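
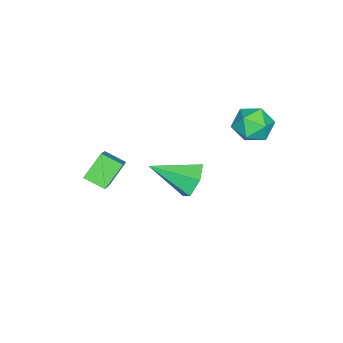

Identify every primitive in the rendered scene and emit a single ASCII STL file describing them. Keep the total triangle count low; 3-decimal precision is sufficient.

solid 
facet normal -0.179 0.777 0.604
outer loop
vertex -2.131 2.429 2.645
vertex -2.011 1.831 3.449
vertex -1.217 2.318 3.058
endloop
endfacet
facet normal 0.124 0.992 -0.007
outer loop
vertex -2.131 2.429 2.645
vertex -1.217 2.318 3.058
vertex -1.319 2.324 2.054
endloop
endfacet
facet normal -0.295 0.785 -0.545
outer loop
vertex -2.131 2.429 2.645
vertex -1.319 2.324 2.054
vertex -2.176 1.842 1.824
endloop
endfacet
facet normal -0.856 0.441 -0.268
outer loop
vertex -2.131 2.429 2.645
vertex -2.176 1.842 1.824
vertex -2.603 1.538 2.687
endloop
endfacet
facet normal -0.784 0.436 0.441
outer loop
vertex -2.131 2.429 2.645
vertex -2.603 1.538 2.687
vertex -2.011 1.831 3.449
endloop
endfacet
facet normal 0.750 0.657 -0.072
outer loop
vertex -1.319 2.324 2.054
vertex -1.217 2.318 3.058
vertex -0.697 1.662 2.493
endloop
endfacet
facet normal 0.261 0.309 0.915
outer loop
vertex -1.217 2.318 3.058
vertex -2.011 1.831 3.449
vertex -1.124 1.358 3.356
endloop
endfacet
facet normal -0.719 -0.243 0.652
outer loop
vertex -2.011 1.831 3.449
vertex -2.603 1.538 2.687
vertex -1.981 0.876 3.126
endloop
endfacet
facet normal -0.836 -0.235 -0.496
outer loop
vertex -2.603 1.538 2.687
vertex -2.176 1.842 1.824
vertex -2.083 0.882 2.122
endloop
endfacet
facet normal 0.073 0.322 -0.944
outer loop
vertex -2.176 1.842 1.824
vertex -1.319 2.324 2.054
vertex -1.289 1.369 1.731
endloop
endfacet
facet normal 0.856 -0.441 0.268
outer loop
vertex -1.169 0.771 2.535
vertex -0.697 1.662 2.493
vertex -1.124 1.358 3.356
endloop
endfacet
facet normal 0.295 -0.785 0.545
outer loop
vertex -1.169 0.771 2.535
vertex -1.124 1.358 3.356
vertex -1.981 0.876 3.126
endloop
endfacet
facet normal -0.124 -0.992 0.007
outer loop
vertex -1.169 0.771 2.535
vertex -1.981 0.876 3.126
vertex -2.083 0.882 2.122
endloop
endfacet
facet normal 0.179 -0.777 -0.604
outer loop
vertex -1.169 0.771 2.535
vertex -2.083 0.882 2.122
vertex -1.289 1.369 1.731
endloop
endfacet
facet normal 0.784 -0.436 -0.441
outer loop
vertex -1.169 0.771 2.535
vertex -1.289 1.369 1.731
vertex -0.697 1.662 2.493
endloop
endfacet
facet normal 0.836 0.235 0.496
outer loop
vertex -1.124 1.358 3.356
vertex -0.697 1.662 2.493
vertex -1.217 2.318 3.058
endloop
endfacet
facet normal -0.073 -0.322 0.944
outer loop
vertex -1.981 0.876 3.126
vertex -1.124 1.358 3.356
vertex -2.011 1.831 3.449
endloop
endfacet
facet normal -0.750 -0.657 0.072
outer loop
vertex -2.083 0.882 2.122
vertex -1.981 0.876 3.126
vertex -2.603 1.538 2.687
endloop
endfacet
facet normal -0.261 -0.309 -0.915
outer loop
vertex -1.289 1.369 1.731
vertex -2.083 0.882 2.122
vertex -2.176 1.842 1.824
endloop
endfacet
facet normal 0.719 0.243 -0.652
outer loop
vertex -0.697 1.662 2.493
vertex -1.289 1.369 1.731
vertex -1.319 2.324 2.054
endloop
endfacet
facet normal -0.687 0.268 0.676
outer loop
vertex 2.043 -3.832 1.749
vertex 2.031 -2.832 1.34
vertex 0.546 -4.383 0.446
endloop
endfacet
facet normal 0.010 -0.925 0.379
outer loop
vertex 1.529 -4.768 -0.52
vertex 2.043 -3.832 1.749
vertex 0.546 -4.383 0.446
endloop
endfacet
facet normal -0.687 0.269 0.675
outer loop
vertex 0.546 -4.383 0.446
vertex 2.031 -2.832 1.34
vertex 0.535 -3.384 0.036
endloop
endfacet
facet normal -0.727 -0.268 -0.633
outer loop
vertex 0.535 -3.384 0.036
vertex 1.529 -4.768 -0.52
vertex 0.546 -4.383 0.446
endloop
endfacet
facet normal 0.727 0.268 0.633
outer loop
vertex 2.043 -3.832 1.749
vertex 3.014 -3.217 0.374
vertex 2.031 -2.832 1.34
endloop
endfacet
facet normal 0.011 -0.925 0.379
outer loop
vertex 3.025 -4.216 0.784
vertex 2.043 -3.832 1.749
vertex 1.529 -4.768 -0.52
endloop
endfacet
facet normal 0.727 0.268 0.633
outer loop
vertex 3.025 -4.216 0.784
vertex 3.014 -3.217 0.374
vertex 2.043 -3.832 1.749
endloop
endfacet
facet normal -0.011 0.925 -0.379
outer loop
vertex 2.031 -2.832 1.34
vertex 3.014 -3.217 0.374
vertex 0.535 -3.384 0.036
endloop
endfacet
facet normal -0.727 -0.268 -0.633
outer loop
vertex 1.517 -3.768 -0.929
vertex 1.529 -4.768 -0.52
vertex 0.535 -3.384 0.036
endloop
endfacet
facet normal -0.011 0.925 -0.379
outer loop
vertex 0.535 -3.384 0.036
vertex 3.014 -3.217 0.374
vertex 1.517 -3.768 -0.929
endloop
endfacet
facet normal 0.687 -0.268 -0.675
outer loop
vertex 1.517 -3.768 -0.929
vertex 3.025 -4.216 0.784
vertex 1.529 -4.768 -0.52
endloop
endfacet
facet normal 0.687 -0.269 -0.675
outer loop
vertex 3.014 -3.217 0.374
vertex 3.025 -4.216 0.784
vertex 1.517 -3.768 -0.929
endloop
endfacet
facet normal -0.321 0.839 -0.439
outer loop
vertex -1.024 -1.352 -2.994
vertex -1.46 -1.066 -2.129
vertex -0.504 -0.803 -2.325
endloop
endfacet
facet normal 0.857 -0.325 -0.399
outer loop
vertex -1.024 -1.352 -2.994
vertex -0.504 -0.803 -2.325
vertex -0.76 -2.894 -1.171
endloop
endfacet
facet normal -0.321 0.839 -0.440
outer loop
vertex -0.504 -0.803 -2.325
vertex -1.46 -1.066 -2.129
vertex -0.94 -0.516 -1.46
endloop
endfacet
facet normal 0.902 0.119 0.415
outer loop
vertex -0.504 -0.803 -2.325
vertex -0.94 -0.516 -1.46
vertex -0.76 -2.894 -1.171
endloop
endfacet
facet normal -0.321 0.839 -0.440
outer loop
vertex -0.94 -0.516 -1.46
vertex -1.46 -1.066 -2.129
vertex -1.895 -0.779 -1.265
endloop
endfacet
facet normal 0.164 0.131 0.978
outer loop
vertex -0.94 -0.516 -1.46
vertex -1.895 -0.779 -1.265
vertex -0.76 -2.894 -1.171
endloop
endfacet
facet normal -0.321 0.839 -0.440
outer loop
vertex -1.895 -0.779 -1.265
vertex -1.46 -1.066 -2.129
vertex -2.415 -1.329 -1.934
endloop
endfacet
facet normal -0.618 -0.299 0.727
outer loop
vertex -1.895 -0.779 -1.265
vertex -2.415 -1.329 -1.934
vertex -0.76 -2.894 -1.171
endloop
endfacet
facet normal -0.321 0.839 -0.439
outer loop
vertex -2.415 -1.329 -1.934
vertex -1.46 -1.066 -2.129
vertex -1.979 -1.615 -2.799
endloop
endfacet
facet normal -0.663 -0.744 -0.088
outer loop
vertex -2.415 -1.329 -1.934
vertex -1.979 -1.615 -2.799
vertex -0.76 -2.894 -1.171
endloop
endfacet
facet normal -0.321 0.839 -0.439
outer loop
vertex -1.979 -1.615 -2.799
vertex -1.46 -1.066 -2.129
vertex -1.024 -1.352 -2.994
endloop
endfacet
facet normal 0.075 -0.756 -0.650
outer loop
vertex -1.979 -1.615 -2.799
vertex -1.024 -1.352 -2.994
vertex -0.76 -2.894 -1.171
endloop
endfacet

endsolid


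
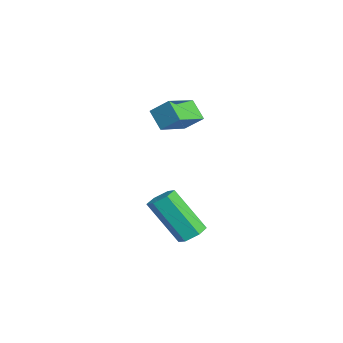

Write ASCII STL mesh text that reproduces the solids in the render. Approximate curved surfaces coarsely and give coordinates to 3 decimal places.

solid 
facet normal 0.329 0.487 -0.809
outer loop
vertex -0.056 -1.276 -3.764
vertex -0.56 -1.399 -4.043
vertex -0.513 -0.904 -3.726
endloop
endfacet
facet normal 0.541 0.605 0.584
outer loop
vertex -0.056 -1.276 -3.764
vertex -0.513 -0.904 -3.726
vertex -0.735 -2.277 -2.097
endloop
endfacet
facet normal 0.540 0.606 0.584
outer loop
vertex -0.735 -2.277 -2.097
vertex -0.513 -0.904 -3.726
vertex -1.192 -1.906 -2.059
endloop
endfacet
facet normal -0.329 -0.488 0.809
outer loop
vertex -0.735 -2.277 -2.097
vertex -1.192 -1.906 -2.059
vertex -1.24 -2.401 -2.377
endloop
endfacet
facet normal 0.331 0.487 -0.809
outer loop
vertex -0.513 -0.904 -3.726
vertex -0.56 -1.399 -4.043
vertex -1.017 -1.027 -4.006
endloop
endfacet
facet normal -0.400 0.848 0.347
outer loop
vertex -0.513 -0.904 -3.726
vertex -1.017 -1.027 -4.006
vertex -1.192 -1.906 -2.059
endloop
endfacet
facet normal -0.400 0.848 0.347
outer loop
vertex -1.192 -1.906 -2.059
vertex -1.017 -1.027 -4.006
vertex -1.696 -2.029 -2.339
endloop
endfacet
facet normal -0.330 -0.487 0.808
outer loop
vertex -1.192 -1.906 -2.059
vertex -1.696 -2.029 -2.339
vertex -1.24 -2.401 -2.377
endloop
endfacet
facet normal 0.330 0.486 -0.810
outer loop
vertex -1.017 -1.027 -4.006
vertex -0.56 -1.399 -4.043
vertex -1.065 -1.523 -4.323
endloop
endfacet
facet normal -0.941 0.243 -0.237
outer loop
vertex -1.017 -1.027 -4.006
vertex -1.065 -1.523 -4.323
vertex -1.696 -2.029 -2.339
endloop
endfacet
facet normal -0.941 0.243 -0.237
outer loop
vertex -1.696 -2.029 -2.339
vertex -1.065 -1.523 -4.323
vertex -1.744 -2.524 -2.656
endloop
endfacet
facet normal -0.329 -0.486 0.809
outer loop
vertex -1.696 -2.029 -2.339
vertex -1.744 -2.524 -2.656
vertex -1.24 -2.401 -2.377
endloop
endfacet
facet normal 0.329 0.488 -0.809
outer loop
vertex -1.065 -1.523 -4.323
vertex -0.56 -1.399 -4.043
vertex -0.608 -1.894 -4.361
endloop
endfacet
facet normal -0.540 -0.606 -0.584
outer loop
vertex -1.065 -1.523 -4.323
vertex -0.608 -1.894 -4.361
vertex -1.744 -2.524 -2.656
endloop
endfacet
facet normal -0.541 -0.605 -0.584
outer loop
vertex -1.744 -2.524 -2.656
vertex -0.608 -1.894 -4.361
vertex -1.287 -2.896 -2.694
endloop
endfacet
facet normal -0.329 -0.487 0.809
outer loop
vertex -1.744 -2.524 -2.656
vertex -1.287 -2.896 -2.694
vertex -1.24 -2.401 -2.377
endloop
endfacet
facet normal 0.330 0.487 -0.808
outer loop
vertex -0.608 -1.894 -4.361
vertex -0.56 -1.399 -4.043
vertex -0.104 -1.771 -4.081
endloop
endfacet
facet normal 0.400 -0.848 -0.347
outer loop
vertex -0.608 -1.894 -4.361
vertex -0.104 -1.771 -4.081
vertex -1.287 -2.896 -2.694
endloop
endfacet
facet normal 0.400 -0.848 -0.347
outer loop
vertex -1.287 -2.896 -2.694
vertex -0.104 -1.771 -4.081
vertex -0.783 -2.773 -2.414
endloop
endfacet
facet normal -0.331 -0.487 0.809
outer loop
vertex -1.287 -2.896 -2.694
vertex -0.783 -2.773 -2.414
vertex -1.24 -2.401 -2.377
endloop
endfacet
facet normal 0.329 0.486 -0.809
outer loop
vertex -0.104 -1.771 -4.081
vertex -0.56 -1.399 -4.043
vertex -0.056 -1.276 -3.764
endloop
endfacet
facet normal 0.941 -0.243 0.237
outer loop
vertex -0.104 -1.771 -4.081
vertex -0.056 -1.276 -3.764
vertex -0.783 -2.773 -2.414
endloop
endfacet
facet normal 0.941 -0.243 0.237
outer loop
vertex -0.783 -2.773 -2.414
vertex -0.056 -1.276 -3.764
vertex -0.735 -2.277 -2.097
endloop
endfacet
facet normal -0.330 -0.486 0.810
outer loop
vertex -0.783 -2.773 -2.414
vertex -0.735 -2.277 -2.097
vertex -1.24 -2.401 -2.377
endloop
endfacet
facet normal -0.430 -0.635 -0.642
outer loop
vertex -3.288 -2.335 0.995
vertex -4.225 -1.231 0.531
vertex -2.648 -2.078 0.313
endloop
endfacet
facet normal 0.616 -0.726 0.305
outer loop
vertex -2.235 -1.469 0.929
vertex -3.288 -2.335 0.995
vertex -2.648 -2.078 0.313
endloop
endfacet
facet normal -0.430 -0.635 -0.642
outer loop
vertex -2.648 -2.078 0.313
vertex -4.225 -1.231 0.531
vertex -3.584 -0.975 -0.151
endloop
endfacet
facet normal 0.660 0.264 -0.703
outer loop
vertex -3.584 -0.975 -0.151
vertex -2.235 -1.469 0.929
vertex -2.648 -2.078 0.313
endloop
endfacet
facet normal -0.660 -0.264 0.704
outer loop
vertex -3.288 -2.335 0.995
vertex -3.812 -0.622 1.147
vertex -4.225 -1.231 0.531
endloop
endfacet
facet normal 0.616 -0.726 0.307
outer loop
vertex -2.876 -1.725 1.611
vertex -3.288 -2.335 0.995
vertex -2.235 -1.469 0.929
endloop
endfacet
facet normal -0.660 -0.264 0.703
outer loop
vertex -2.876 -1.725 1.611
vertex -3.812 -0.622 1.147
vertex -3.288 -2.335 0.995
endloop
endfacet
facet normal -0.615 0.727 -0.306
outer loop
vertex -4.225 -1.231 0.531
vertex -3.812 -0.622 1.147
vertex -3.584 -0.975 -0.151
endloop
endfacet
facet normal 0.660 0.264 -0.703
outer loop
vertex -3.172 -0.365 0.465
vertex -2.235 -1.469 0.929
vertex -3.584 -0.975 -0.151
endloop
endfacet
facet normal -0.617 0.725 -0.306
outer loop
vertex -3.584 -0.975 -0.151
vertex -3.812 -0.622 1.147
vertex -3.172 -0.365 0.465
endloop
endfacet
facet normal 0.430 0.635 0.642
outer loop
vertex -3.172 -0.365 0.465
vertex -2.876 -1.725 1.611
vertex -2.235 -1.469 0.929
endloop
endfacet
facet normal 0.430 0.635 0.642
outer loop
vertex -3.812 -0.622 1.147
vertex -2.876 -1.725 1.611
vertex -3.172 -0.365 0.465
endloop
endfacet

endsolid


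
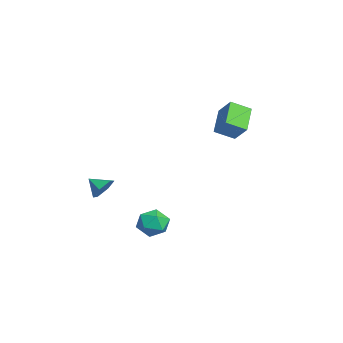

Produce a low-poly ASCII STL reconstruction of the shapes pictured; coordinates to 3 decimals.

solid 
facet normal 0.137 0.557 0.819
outer loop
vertex 2.868 -0.316 -1.444
vertex 2.424 -0.901 -0.972
vertex 3.288 -0.979 -1.063
endloop
endfacet
facet normal 0.679 0.638 0.362
outer loop
vertex 2.868 -0.316 -1.444
vertex 3.288 -0.979 -1.063
vertex 3.497 -0.74 -1.876
endloop
endfacet
facet normal 0.413 0.874 -0.257
outer loop
vertex 2.868 -0.316 -1.444
vertex 3.497 -0.74 -1.876
vertex 2.762 -0.514 -2.288
endloop
endfacet
facet normal -0.294 0.938 -0.183
outer loop
vertex 2.868 -0.316 -1.444
vertex 2.762 -0.514 -2.288
vertex 2.098 -0.613 -1.73
endloop
endfacet
facet normal -0.465 0.742 0.482
outer loop
vertex 2.868 -0.316 -1.444
vertex 2.098 -0.613 -1.73
vertex 2.424 -0.901 -0.972
endloop
endfacet
facet normal 0.969 -0.003 0.248
outer loop
vertex 3.497 -0.74 -1.876
vertex 3.288 -0.979 -1.063
vertex 3.442 -1.587 -1.67
endloop
endfacet
facet normal 0.092 -0.135 0.987
outer loop
vertex 3.288 -0.979 -1.063
vertex 2.424 -0.901 -0.972
vertex 2.778 -1.686 -1.112
endloop
endfacet
facet normal -0.882 0.165 0.442
outer loop
vertex 2.424 -0.901 -0.972
vertex 2.098 -0.613 -1.73
vertex 2.043 -1.46 -1.524
endloop
endfacet
facet normal -0.605 0.480 -0.635
outer loop
vertex 2.098 -0.613 -1.73
vertex 2.762 -0.514 -2.288
vertex 2.252 -1.221 -2.337
endloop
endfacet
facet normal 0.538 0.377 -0.754
outer loop
vertex 2.762 -0.514 -2.288
vertex 3.497 -0.74 -1.876
vertex 3.116 -1.299 -2.428
endloop
endfacet
facet normal 0.294 -0.938 0.183
outer loop
vertex 2.672 -1.884 -1.956
vertex 3.442 -1.587 -1.67
vertex 2.778 -1.686 -1.112
endloop
endfacet
facet normal -0.413 -0.874 0.257
outer loop
vertex 2.672 -1.884 -1.956
vertex 2.778 -1.686 -1.112
vertex 2.043 -1.46 -1.524
endloop
endfacet
facet normal -0.679 -0.638 -0.362
outer loop
vertex 2.672 -1.884 -1.956
vertex 2.043 -1.46 -1.524
vertex 2.252 -1.221 -2.337
endloop
endfacet
facet normal -0.137 -0.557 -0.819
outer loop
vertex 2.672 -1.884 -1.956
vertex 2.252 -1.221 -2.337
vertex 3.116 -1.299 -2.428
endloop
endfacet
facet normal 0.465 -0.742 -0.482
outer loop
vertex 2.672 -1.884 -1.956
vertex 3.116 -1.299 -2.428
vertex 3.442 -1.587 -1.67
endloop
endfacet
facet normal 0.605 -0.480 0.635
outer loop
vertex 2.778 -1.686 -1.112
vertex 3.442 -1.587 -1.67
vertex 3.288 -0.979 -1.063
endloop
endfacet
facet normal -0.538 -0.377 0.754
outer loop
vertex 2.043 -1.46 -1.524
vertex 2.778 -1.686 -1.112
vertex 2.424 -0.901 -0.972
endloop
endfacet
facet normal -0.969 0.003 -0.248
outer loop
vertex 2.252 -1.221 -2.337
vertex 2.043 -1.46 -1.524
vertex 2.098 -0.613 -1.73
endloop
endfacet
facet normal -0.092 0.135 -0.987
outer loop
vertex 3.116 -1.299 -2.428
vertex 2.252 -1.221 -2.337
vertex 2.762 -0.514 -2.288
endloop
endfacet
facet normal 0.882 -0.165 -0.442
outer loop
vertex 3.442 -1.587 -1.67
vertex 3.116 -1.299 -2.428
vertex 3.497 -0.74 -1.876
endloop
endfacet
facet normal 0.467 0.695 -0.547
outer loop
vertex -1.293 -3.559 -1.566
vertex -1.647 -3.013 -1.174
vertex -0.975 -3.277 -0.936
endloop
endfacet
facet normal 0.394 -0.897 0.202
outer loop
vertex -1.293 -3.559 -1.566
vertex -0.975 -3.277 -0.936
vertex -2.113 -3.707 -0.626
endloop
endfacet
facet normal 0.467 0.694 -0.548
outer loop
vertex -0.975 -3.277 -0.936
vertex -1.647 -3.013 -1.174
vertex -1.329 -2.73 -0.544
endloop
endfacet
facet normal 0.372 -0.370 0.852
outer loop
vertex -0.975 -3.277 -0.936
vertex -1.329 -2.73 -0.544
vertex -2.113 -3.707 -0.626
endloop
endfacet
facet normal 0.467 0.694 -0.548
outer loop
vertex -1.329 -2.73 -0.544
vertex -1.647 -3.013 -1.174
vertex -2.001 -2.466 -0.782
endloop
endfacet
facet normal -0.279 0.145 0.949
outer loop
vertex -1.329 -2.73 -0.544
vertex -2.001 -2.466 -0.782
vertex -2.113 -3.707 -0.626
endloop
endfacet
facet normal 0.467 0.694 -0.548
outer loop
vertex -2.001 -2.466 -0.782
vertex -1.647 -3.013 -1.174
vertex -2.318 -2.749 -1.411
endloop
endfacet
facet normal -0.908 0.132 0.398
outer loop
vertex -2.001 -2.466 -0.782
vertex -2.318 -2.749 -1.411
vertex -2.113 -3.707 -0.626
endloop
endfacet
facet normal 0.467 0.695 -0.547
outer loop
vertex -2.318 -2.749 -1.411
vertex -1.647 -3.013 -1.174
vertex -1.965 -3.295 -1.803
endloop
endfacet
facet normal -0.885 -0.393 -0.249
outer loop
vertex -2.318 -2.749 -1.411
vertex -1.965 -3.295 -1.803
vertex -2.113 -3.707 -0.626
endloop
endfacet
facet normal 0.466 0.695 -0.547
outer loop
vertex -1.965 -3.295 -1.803
vertex -1.647 -3.013 -1.174
vertex -1.293 -3.559 -1.566
endloop
endfacet
facet normal -0.234 -0.908 -0.347
outer loop
vertex -1.965 -3.295 -1.803
vertex -1.293 -3.559 -1.566
vertex -2.113 -3.707 -0.626
endloop
endfacet
facet normal -0.775 0.257 0.578
outer loop
vertex -2.568 2.727 3.495
vertex -1.786 3.191 4.337
vertex -2.617 3.769 2.965
endloop
endfacet
facet normal -0.631 -0.375 -0.679
outer loop
vertex -1.354 3.349 2.023
vertex -2.568 2.727 3.495
vertex -2.617 3.769 2.965
endloop
endfacet
facet normal -0.774 0.258 0.578
outer loop
vertex -2.617 3.769 2.965
vertex -1.786 3.191 4.337
vertex -1.834 4.233 3.807
endloop
endfacet
facet normal -0.041 0.891 -0.453
outer loop
vertex -1.834 4.233 3.807
vertex -1.354 3.349 2.023
vertex -2.617 3.769 2.965
endloop
endfacet
facet normal 0.041 -0.891 0.453
outer loop
vertex -2.568 2.727 3.495
vertex -0.523 2.771 3.395
vertex -1.786 3.191 4.337
endloop
endfacet
facet normal -0.631 -0.374 -0.679
outer loop
vertex -1.306 2.307 2.553
vertex -2.568 2.727 3.495
vertex -1.354 3.349 2.023
endloop
endfacet
facet normal 0.041 -0.891 0.452
outer loop
vertex -1.306 2.307 2.553
vertex -0.523 2.771 3.395
vertex -2.568 2.727 3.495
endloop
endfacet
facet normal 0.631 0.375 0.679
outer loop
vertex -1.786 3.191 4.337
vertex -0.523 2.771 3.395
vertex -1.834 4.233 3.807
endloop
endfacet
facet normal -0.041 0.891 -0.453
outer loop
vertex -0.572 3.813 2.865
vertex -1.354 3.349 2.023
vertex -1.834 4.233 3.807
endloop
endfacet
facet normal 0.631 0.375 0.679
outer loop
vertex -1.834 4.233 3.807
vertex -0.523 2.771 3.395
vertex -0.572 3.813 2.865
endloop
endfacet
facet normal 0.775 -0.258 -0.577
outer loop
vertex -0.572 3.813 2.865
vertex -1.306 2.307 2.553
vertex -1.354 3.349 2.023
endloop
endfacet
facet normal 0.774 -0.258 -0.578
outer loop
vertex -0.523 2.771 3.395
vertex -1.306 2.307 2.553
vertex -0.572 3.813 2.865
endloop
endfacet

endsolid


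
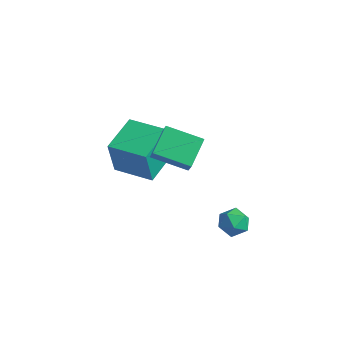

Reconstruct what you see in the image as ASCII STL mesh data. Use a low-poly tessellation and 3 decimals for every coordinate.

solid 
facet normal -0.972 -0.225 -0.065
outer loop
vertex -4.734 -0.151 0.66
vertex -5.246 1.954 1.043
vertex -4.685 0.243 -1.442
endloop
endfacet
facet normal 0.233 -0.957 -0.174
outer loop
vertex -2.594 0.726 -1.303
vertex -4.734 -0.151 0.66
vertex -4.685 0.243 -1.442
endloop
endfacet
facet normal -0.972 -0.224 -0.065
outer loop
vertex -4.685 0.243 -1.442
vertex -5.246 1.954 1.043
vertex -5.196 2.348 -1.06
endloop
endfacet
facet normal 0.023 0.184 -0.983
outer loop
vertex -5.196 2.348 -1.06
vertex -2.594 0.726 -1.303
vertex -4.685 0.243 -1.442
endloop
endfacet
facet normal -0.023 -0.184 0.983
outer loop
vertex -4.734 -0.151 0.66
vertex -3.155 2.437 1.182
vertex -5.246 1.954 1.043
endloop
endfacet
facet normal 0.233 -0.957 -0.174
outer loop
vertex -2.644 0.332 0.8
vertex -4.734 -0.151 0.66
vertex -2.594 0.726 -1.303
endloop
endfacet
facet normal -0.023 -0.184 0.983
outer loop
vertex -2.644 0.332 0.8
vertex -3.155 2.437 1.182
vertex -4.734 -0.151 0.66
endloop
endfacet
facet normal -0.233 0.957 0.174
outer loop
vertex -5.246 1.954 1.043
vertex -3.155 2.437 1.182
vertex -5.196 2.348 -1.06
endloop
endfacet
facet normal 0.023 0.184 -0.983
outer loop
vertex -3.106 2.831 -0.92
vertex -2.594 0.726 -1.303
vertex -5.196 2.348 -1.06
endloop
endfacet
facet normal -0.233 0.957 0.174
outer loop
vertex -5.196 2.348 -1.06
vertex -3.155 2.437 1.182
vertex -3.106 2.831 -0.92
endloop
endfacet
facet normal 0.972 0.225 0.065
outer loop
vertex -3.106 2.831 -0.92
vertex -2.644 0.332 0.8
vertex -2.594 0.726 -1.303
endloop
endfacet
facet normal 0.972 0.224 0.065
outer loop
vertex -3.155 2.437 1.182
vertex -2.644 0.332 0.8
vertex -3.106 2.831 -0.92
endloop
endfacet
facet normal -0.472 0.336 -0.815
outer loop
vertex -1.497 -0.603 2.206
vertex -1.934 0.792 3.034
vertex 0.146 0.265 1.613
endloop
endfacet
facet normal 0.260 -0.830 -0.493
outer loop
vertex 0.674 -0.112 2.526
vertex -1.497 -0.603 2.206
vertex 0.146 0.265 1.613
endloop
endfacet
facet normal -0.472 0.336 -0.815
outer loop
vertex 0.146 0.265 1.613
vertex -1.934 0.792 3.034
vertex -0.292 1.659 2.441
endloop
endfacet
facet normal 0.843 0.445 -0.303
outer loop
vertex -0.292 1.659 2.441
vertex 0.674 -0.112 2.526
vertex 0.146 0.265 1.613
endloop
endfacet
facet normal -0.843 -0.444 0.304
outer loop
vertex -1.497 -0.603 2.206
vertex -1.406 0.415 3.947
vertex -1.934 0.792 3.034
endloop
endfacet
facet normal 0.260 -0.830 -0.493
outer loop
vertex -0.968 -0.979 3.119
vertex -1.497 -0.603 2.206
vertex 0.674 -0.112 2.526
endloop
endfacet
facet normal -0.842 -0.445 0.304
outer loop
vertex -0.968 -0.979 3.119
vertex -1.406 0.415 3.947
vertex -1.497 -0.603 2.206
endloop
endfacet
facet normal -0.260 0.830 0.493
outer loop
vertex -1.934 0.792 3.034
vertex -1.406 0.415 3.947
vertex -0.292 1.659 2.441
endloop
endfacet
facet normal 0.842 0.445 -0.305
outer loop
vertex 0.237 1.283 3.354
vertex 0.674 -0.112 2.526
vertex -0.292 1.659 2.441
endloop
endfacet
facet normal -0.261 0.830 0.493
outer loop
vertex -0.292 1.659 2.441
vertex -1.406 0.415 3.947
vertex 0.237 1.283 3.354
endloop
endfacet
facet normal 0.472 -0.336 0.815
outer loop
vertex 0.237 1.283 3.354
vertex -0.968 -0.979 3.119
vertex 0.674 -0.112 2.526
endloop
endfacet
facet normal 0.472 -0.336 0.815
outer loop
vertex -1.406 0.415 3.947
vertex -0.968 -0.979 3.119
vertex 0.237 1.283 3.354
endloop
endfacet
facet normal -0.833 0.520 0.188
outer loop
vertex 1.479 2.037 -2.475
vertex 1.182 1.382 -1.98
vertex 1.66 2.019 -1.622
endloop
endfacet
facet normal -0.279 0.957 0.079
outer loop
vertex 1.479 2.037 -2.475
vertex 1.66 2.019 -1.622
vertex 2.278 2.247 -2.194
endloop
endfacet
facet normal -0.016 0.822 -0.569
outer loop
vertex 1.479 2.037 -2.475
vertex 2.278 2.247 -2.194
vertex 2.182 1.752 -2.907
endloop
endfacet
facet normal -0.407 0.302 -0.862
outer loop
vertex 1.479 2.037 -2.475
vertex 2.182 1.752 -2.907
vertex 1.505 1.218 -2.774
endloop
endfacet
facet normal -0.912 0.115 -0.395
outer loop
vertex 1.479 2.037 -2.475
vertex 1.505 1.218 -2.774
vertex 1.182 1.382 -1.98
endloop
endfacet
facet normal 0.225 0.797 0.560
outer loop
vertex 2.278 2.247 -2.194
vertex 1.66 2.019 -1.622
vertex 2.475 1.722 -1.526
endloop
endfacet
facet normal -0.672 0.091 0.735
outer loop
vertex 1.66 2.019 -1.622
vertex 1.182 1.382 -1.98
vertex 1.798 1.188 -1.393
endloop
endfacet
facet normal -0.799 -0.565 -0.208
outer loop
vertex 1.182 1.382 -1.98
vertex 1.505 1.218 -2.774
vertex 1.702 0.693 -2.106
endloop
endfacet
facet normal 0.018 -0.263 -0.965
outer loop
vertex 1.505 1.218 -2.774
vertex 2.182 1.752 -2.907
vertex 2.32 0.921 -2.678
endloop
endfacet
facet normal 0.650 0.580 -0.490
outer loop
vertex 2.182 1.752 -2.907
vertex 2.278 2.247 -2.194
vertex 2.798 1.558 -2.32
endloop
endfacet
facet normal 0.407 -0.302 0.862
outer loop
vertex 2.501 0.903 -1.825
vertex 2.475 1.722 -1.526
vertex 1.798 1.188 -1.393
endloop
endfacet
facet normal 0.016 -0.822 0.569
outer loop
vertex 2.501 0.903 -1.825
vertex 1.798 1.188 -1.393
vertex 1.702 0.693 -2.106
endloop
endfacet
facet normal 0.279 -0.957 -0.079
outer loop
vertex 2.501 0.903 -1.825
vertex 1.702 0.693 -2.106
vertex 2.32 0.921 -2.678
endloop
endfacet
facet normal 0.833 -0.520 -0.188
outer loop
vertex 2.501 0.903 -1.825
vertex 2.32 0.921 -2.678
vertex 2.798 1.558 -2.32
endloop
endfacet
facet normal 0.912 -0.115 0.395
outer loop
vertex 2.501 0.903 -1.825
vertex 2.798 1.558 -2.32
vertex 2.475 1.722 -1.526
endloop
endfacet
facet normal -0.018 0.263 0.965
outer loop
vertex 1.798 1.188 -1.393
vertex 2.475 1.722 -1.526
vertex 1.66 2.019 -1.622
endloop
endfacet
facet normal -0.650 -0.580 0.490
outer loop
vertex 1.702 0.693 -2.106
vertex 1.798 1.188 -1.393
vertex 1.182 1.382 -1.98
endloop
endfacet
facet normal -0.225 -0.797 -0.560
outer loop
vertex 2.32 0.921 -2.678
vertex 1.702 0.693 -2.106
vertex 1.505 1.218 -2.774
endloop
endfacet
facet normal 0.672 -0.091 -0.735
outer loop
vertex 2.798 1.558 -2.32
vertex 2.32 0.921 -2.678
vertex 2.182 1.752 -2.907
endloop
endfacet
facet normal 0.799 0.565 0.208
outer loop
vertex 2.475 1.722 -1.526
vertex 2.798 1.558 -2.32
vertex 2.278 2.247 -2.194
endloop
endfacet

endsolid


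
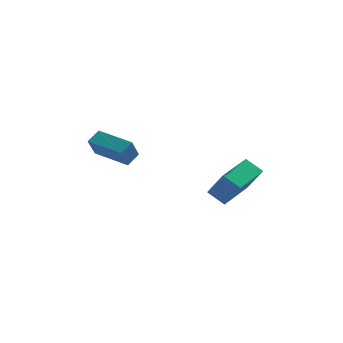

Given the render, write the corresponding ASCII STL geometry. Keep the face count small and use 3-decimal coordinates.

solid 
facet normal -0.677 -0.559 -0.478
outer loop
vertex -3.363 1.167 3.078
vertex -4.59 2.546 3.203
vertex -3.012 1.566 2.115
endloop
endfacet
facet normal 0.663 -0.745 -0.067
outer loop
vertex -2.47 2.014 2.497
vertex -3.363 1.167 3.078
vertex -3.012 1.566 2.115
endloop
endfacet
facet normal -0.677 -0.559 -0.479
outer loop
vertex -3.012 1.566 2.115
vertex -4.59 2.546 3.203
vertex -4.239 2.946 2.24
endloop
endfacet
facet normal 0.318 0.362 -0.876
outer loop
vertex -4.239 2.946 2.24
vertex -2.47 2.014 2.497
vertex -3.012 1.566 2.115
endloop
endfacet
facet normal -0.318 -0.362 0.876
outer loop
vertex -3.363 1.167 3.078
vertex -4.048 2.994 3.585
vertex -4.59 2.546 3.203
endloop
endfacet
facet normal 0.663 -0.746 -0.068
outer loop
vertex -2.821 1.614 3.46
vertex -3.363 1.167 3.078
vertex -2.47 2.014 2.497
endloop
endfacet
facet normal -0.318 -0.362 0.876
outer loop
vertex -2.821 1.614 3.46
vertex -4.048 2.994 3.585
vertex -3.363 1.167 3.078
endloop
endfacet
facet normal -0.664 0.745 0.068
outer loop
vertex -4.59 2.546 3.203
vertex -4.048 2.994 3.585
vertex -4.239 2.946 2.24
endloop
endfacet
facet normal 0.318 0.363 -0.876
outer loop
vertex -3.697 3.393 2.622
vertex -2.47 2.014 2.497
vertex -4.239 2.946 2.24
endloop
endfacet
facet normal -0.663 0.746 0.067
outer loop
vertex -4.239 2.946 2.24
vertex -4.048 2.994 3.585
vertex -3.697 3.393 2.622
endloop
endfacet
facet normal 0.677 0.559 0.479
outer loop
vertex -3.697 3.393 2.622
vertex -2.821 1.614 3.46
vertex -2.47 2.014 2.497
endloop
endfacet
facet normal 0.677 0.559 0.478
outer loop
vertex -4.048 2.994 3.585
vertex -2.821 1.614 3.46
vertex -3.697 3.393 2.622
endloop
endfacet
facet normal -0.357 0.394 -0.847
outer loop
vertex 0.074 -0.292 1.18
vertex 1.358 1.13 1.301
vertex 0.707 -0.82 0.668
endloop
endfacet
facet normal -0.669 -0.741 -0.063
outer loop
vertex 1.242 -1.41 1.939
vertex 0.074 -0.292 1.18
vertex 0.707 -0.82 0.668
endloop
endfacet
facet normal -0.357 0.394 -0.847
outer loop
vertex 0.707 -0.82 0.668
vertex 1.358 1.13 1.301
vertex 1.991 0.603 0.789
endloop
endfacet
facet normal 0.653 -0.544 -0.527
outer loop
vertex 1.991 0.603 0.789
vertex 1.242 -1.41 1.939
vertex 0.707 -0.82 0.668
endloop
endfacet
facet normal -0.652 0.544 0.527
outer loop
vertex 0.074 -0.292 1.18
vertex 1.893 0.54 2.572
vertex 1.358 1.13 1.301
endloop
endfacet
facet normal -0.668 -0.741 -0.063
outer loop
vertex 0.609 -0.883 2.451
vertex 0.074 -0.292 1.18
vertex 1.242 -1.41 1.939
endloop
endfacet
facet normal -0.653 0.544 0.528
outer loop
vertex 0.609 -0.883 2.451
vertex 1.893 0.54 2.572
vertex 0.074 -0.292 1.18
endloop
endfacet
facet normal 0.668 0.741 0.063
outer loop
vertex 1.358 1.13 1.301
vertex 1.893 0.54 2.572
vertex 1.991 0.603 0.789
endloop
endfacet
facet normal 0.652 -0.544 -0.528
outer loop
vertex 2.526 0.012 2.06
vertex 1.242 -1.41 1.939
vertex 1.991 0.603 0.789
endloop
endfacet
facet normal 0.669 0.741 0.063
outer loop
vertex 1.991 0.603 0.789
vertex 1.893 0.54 2.572
vertex 2.526 0.012 2.06
endloop
endfacet
facet normal 0.357 -0.394 0.847
outer loop
vertex 2.526 0.012 2.06
vertex 0.609 -0.883 2.451
vertex 1.242 -1.41 1.939
endloop
endfacet
facet normal 0.357 -0.394 0.847
outer loop
vertex 1.893 0.54 2.572
vertex 0.609 -0.883 2.451
vertex 2.526 0.012 2.06
endloop
endfacet

endsolid


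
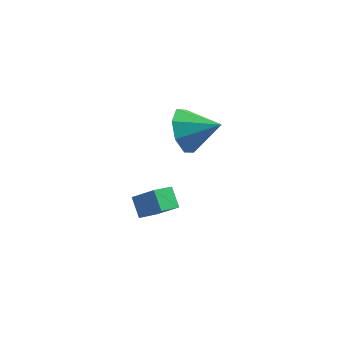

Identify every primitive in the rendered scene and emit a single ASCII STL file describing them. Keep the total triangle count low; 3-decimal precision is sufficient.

solid 
facet normal -0.896 0.075 -0.438
outer loop
vertex 0.159 -3.96 0.009
vertex -0.241 -3.49 0.907
vertex 0.235 -3.129 -0.004
endloop
endfacet
facet normal 0.844 -0.085 -0.530
outer loop
vertex 0.159 -3.96 0.009
vertex 0.235 -3.129 -0.004
vertex 1.201 -3.61 1.613
endloop
endfacet
facet normal -0.896 0.075 -0.438
outer loop
vertex 0.235 -3.129 -0.004
vertex -0.241 -3.49 0.907
vertex 0.032 -2.51 0.516
endloop
endfacet
facet normal 0.790 0.525 -0.316
outer loop
vertex 0.235 -3.129 -0.004
vertex 0.032 -2.51 0.516
vertex 1.201 -3.61 1.613
endloop
endfacet
facet normal -0.896 0.075 -0.438
outer loop
vertex 0.032 -2.51 0.516
vertex -0.241 -3.49 0.907
vertex -0.331 -2.465 1.266
endloop
endfacet
facet normal 0.552 0.805 0.219
outer loop
vertex 0.032 -2.51 0.516
vertex -0.331 -2.465 1.266
vertex 1.201 -3.61 1.613
endloop
endfacet
facet normal -0.896 0.075 -0.438
outer loop
vertex -0.331 -2.465 1.266
vertex -0.241 -3.49 0.907
vertex -0.641 -3.02 1.806
endloop
endfacet
facet normal 0.269 0.590 0.761
outer loop
vertex -0.331 -2.465 1.266
vertex -0.641 -3.02 1.806
vertex 1.201 -3.61 1.613
endloop
endfacet
facet normal -0.896 0.075 -0.438
outer loop
vertex -0.641 -3.02 1.806
vertex -0.241 -3.49 0.907
vertex -0.717 -3.851 1.819
endloop
endfacet
facet normal 0.106 0.006 0.994
outer loop
vertex -0.641 -3.02 1.806
vertex -0.717 -3.851 1.819
vertex 1.201 -3.61 1.613
endloop
endfacet
facet normal -0.896 0.075 -0.438
outer loop
vertex -0.717 -3.851 1.819
vertex -0.241 -3.49 0.907
vertex -0.514 -4.47 1.298
endloop
endfacet
facet normal 0.160 -0.604 0.780
outer loop
vertex -0.717 -3.851 1.819
vertex -0.514 -4.47 1.298
vertex 1.201 -3.61 1.613
endloop
endfacet
facet normal -0.896 0.075 -0.438
outer loop
vertex -0.514 -4.47 1.298
vertex -0.241 -3.49 0.907
vertex -0.151 -4.515 0.548
endloop
endfacet
facet normal 0.398 -0.884 0.246
outer loop
vertex -0.514 -4.47 1.298
vertex -0.151 -4.515 0.548
vertex 1.201 -3.61 1.613
endloop
endfacet
facet normal -0.896 0.075 -0.438
outer loop
vertex -0.151 -4.515 0.548
vertex -0.241 -3.49 0.907
vertex 0.159 -3.96 0.009
endloop
endfacet
facet normal 0.682 -0.669 -0.297
outer loop
vertex -0.151 -4.515 0.548
vertex 0.159 -3.96 0.009
vertex 1.201 -3.61 1.613
endloop
endfacet
facet normal -0.737 0.163 -0.656
outer loop
vertex -2.395 -3.571 -3.755
vertex -1.772 -2.79 -4.261
vertex -2.004 -4.283 -4.372
endloop
endfacet
facet normal -0.556 -0.697 0.452
outer loop
vertex -1.068 -4.49 -3.539
vertex -2.395 -3.571 -3.755
vertex -2.004 -4.283 -4.372
endloop
endfacet
facet normal -0.737 0.163 -0.656
outer loop
vertex -2.004 -4.283 -4.372
vertex -1.772 -2.79 -4.261
vertex -1.381 -3.502 -4.878
endloop
endfacet
facet normal 0.384 -0.698 -0.605
outer loop
vertex -1.381 -3.502 -4.878
vertex -1.068 -4.49 -3.539
vertex -2.004 -4.283 -4.372
endloop
endfacet
facet normal -0.384 0.698 0.605
outer loop
vertex -2.395 -3.571 -3.755
vertex -0.836 -2.997 -3.428
vertex -1.772 -2.79 -4.261
endloop
endfacet
facet normal -0.556 -0.697 0.452
outer loop
vertex -1.459 -3.778 -2.922
vertex -2.395 -3.571 -3.755
vertex -1.068 -4.49 -3.539
endloop
endfacet
facet normal -0.384 0.698 0.605
outer loop
vertex -1.459 -3.778 -2.922
vertex -0.836 -2.997 -3.428
vertex -2.395 -3.571 -3.755
endloop
endfacet
facet normal 0.556 0.697 -0.452
outer loop
vertex -1.772 -2.79 -4.261
vertex -0.836 -2.997 -3.428
vertex -1.381 -3.502 -4.878
endloop
endfacet
facet normal 0.384 -0.698 -0.605
outer loop
vertex -0.445 -3.709 -4.045
vertex -1.068 -4.49 -3.539
vertex -1.381 -3.502 -4.878
endloop
endfacet
facet normal 0.556 0.697 -0.452
outer loop
vertex -1.381 -3.502 -4.878
vertex -0.836 -2.997 -3.428
vertex -0.445 -3.709 -4.045
endloop
endfacet
facet normal 0.737 -0.163 0.656
outer loop
vertex -0.445 -3.709 -4.045
vertex -1.459 -3.778 -2.922
vertex -1.068 -4.49 -3.539
endloop
endfacet
facet normal 0.737 -0.163 0.656
outer loop
vertex -0.836 -2.997 -3.428
vertex -1.459 -3.778 -2.922
vertex -0.445 -3.709 -4.045
endloop
endfacet

endsolid


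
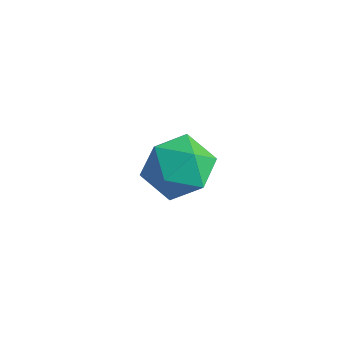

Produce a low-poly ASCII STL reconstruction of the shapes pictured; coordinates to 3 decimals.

solid 
facet normal -0.043 0.480 -0.876
outer loop
vertex -1.163 1.649 0.238
vertex -1.609 1.122 -0.029
vertex -1.711 1.762 0.327
endloop
endfacet
facet normal 0.249 0.628 0.737
outer loop
vertex -1.163 1.649 0.238
vertex -1.711 1.762 0.327
vertex -1.531 0.258 1.549
endloop
endfacet
facet normal -0.043 0.480 -0.876
outer loop
vertex -1.711 1.762 0.327
vertex -1.609 1.122 -0.029
vertex -2.199 1.5 0.207
endloop
endfacet
facet normal -0.459 0.527 0.716
outer loop
vertex -1.711 1.762 0.327
vertex -2.199 1.5 0.207
vertex -1.531 0.258 1.549
endloop
endfacet
facet normal -0.043 0.480 -0.876
outer loop
vertex -2.199 1.5 0.207
vertex -1.609 1.122 -0.029
vertex -2.341 1.016 -0.051
endloop
endfacet
facet normal -0.889 0.017 0.458
outer loop
vertex -2.199 1.5 0.207
vertex -2.341 1.016 -0.051
vertex -1.531 0.258 1.549
endloop
endfacet
facet normal -0.043 0.480 -0.876
outer loop
vertex -2.341 1.016 -0.051
vertex -1.609 1.122 -0.029
vertex -2.054 0.594 -0.296
endloop
endfacet
facet normal -0.789 -0.603 0.114
outer loop
vertex -2.341 1.016 -0.051
vertex -2.054 0.594 -0.296
vertex -1.531 0.258 1.549
endloop
endfacet
facet normal -0.042 0.479 -0.877
outer loop
vertex -2.054 0.594 -0.296
vertex -1.609 1.122 -0.029
vertex -1.506 0.481 -0.384
endloop
endfacet
facet normal -0.218 -0.969 -0.115
outer loop
vertex -2.054 0.594 -0.296
vertex -1.506 0.481 -0.384
vertex -1.531 0.258 1.549
endloop
endfacet
facet normal -0.043 0.479 -0.877
outer loop
vertex -1.506 0.481 -0.384
vertex -1.609 1.122 -0.029
vertex -1.018 0.743 -0.265
endloop
endfacet
facet normal 0.489 -0.867 -0.094
outer loop
vertex -1.506 0.481 -0.384
vertex -1.018 0.743 -0.265
vertex -1.531 0.258 1.549
endloop
endfacet
facet normal -0.042 0.480 -0.876
outer loop
vertex -1.018 0.743 -0.265
vertex -1.609 1.122 -0.029
vertex -0.876 1.227 -0.007
endloop
endfacet
facet normal 0.919 -0.357 0.164
outer loop
vertex -1.018 0.743 -0.265
vertex -0.876 1.227 -0.007
vertex -1.531 0.258 1.549
endloop
endfacet
facet normal -0.042 0.480 -0.876
outer loop
vertex -0.876 1.227 -0.007
vertex -1.609 1.122 -0.029
vertex -1.163 1.649 0.238
endloop
endfacet
facet normal 0.820 0.262 0.509
outer loop
vertex -0.876 1.227 -0.007
vertex -1.163 1.649 0.238
vertex -1.531 0.258 1.549
endloop
endfacet
facet normal 0.309 0.853 -0.420
outer loop
vertex 1.098 -0.702 2.489
vertex 0.253 -0.159 2.971
vertex 1.229 -0.252 3.5
endloop
endfacet
facet normal 0.859 0.417 -0.297
outer loop
vertex 1.098 -0.702 2.489
vertex 1.229 -0.252 3.5
vertex 1.644 -1.263 3.282
endloop
endfacet
facet normal 0.739 -0.194 -0.646
outer loop
vertex 1.098 -0.702 2.489
vertex 1.644 -1.263 3.282
vertex 0.924 -1.795 2.618
endloop
endfacet
facet normal 0.113 -0.134 -0.984
outer loop
vertex 1.098 -0.702 2.489
vertex 0.924 -1.795 2.618
vertex 0.064 -1.113 2.426
endloop
endfacet
facet normal -0.152 0.513 -0.845
outer loop
vertex 1.098 -0.702 2.489
vertex 0.064 -1.113 2.426
vertex 0.253 -0.159 2.971
endloop
endfacet
facet normal 0.874 0.272 0.402
outer loop
vertex 1.644 -1.263 3.282
vertex 1.229 -0.252 3.5
vertex 1.136 -1.067 4.254
endloop
endfacet
facet normal -0.017 0.979 0.203
outer loop
vertex 1.229 -0.252 3.5
vertex 0.253 -0.159 2.971
vertex 0.276 -0.385 4.062
endloop
endfacet
facet normal -0.763 0.428 -0.485
outer loop
vertex 0.253 -0.159 2.971
vertex 0.064 -1.113 2.426
vertex -0.444 -0.917 3.398
endloop
endfacet
facet normal -0.333 -0.620 -0.711
outer loop
vertex 0.064 -1.113 2.426
vertex 0.924 -1.795 2.618
vertex -0.029 -1.928 3.18
endloop
endfacet
facet normal 0.679 -0.716 -0.163
outer loop
vertex 0.924 -1.795 2.618
vertex 1.644 -1.263 3.282
vertex 0.947 -2.021 3.709
endloop
endfacet
facet normal -0.113 0.134 0.984
outer loop
vertex 0.102 -1.478 4.191
vertex 1.136 -1.067 4.254
vertex 0.276 -0.385 4.062
endloop
endfacet
facet normal -0.739 0.194 0.646
outer loop
vertex 0.102 -1.478 4.191
vertex 0.276 -0.385 4.062
vertex -0.444 -0.917 3.398
endloop
endfacet
facet normal -0.859 -0.417 0.297
outer loop
vertex 0.102 -1.478 4.191
vertex -0.444 -0.917 3.398
vertex -0.029 -1.928 3.18
endloop
endfacet
facet normal -0.309 -0.853 0.420
outer loop
vertex 0.102 -1.478 4.191
vertex -0.029 -1.928 3.18
vertex 0.947 -2.021 3.709
endloop
endfacet
facet normal 0.152 -0.513 0.845
outer loop
vertex 0.102 -1.478 4.191
vertex 0.947 -2.021 3.709
vertex 1.136 -1.067 4.254
endloop
endfacet
facet normal 0.333 0.620 0.711
outer loop
vertex 0.276 -0.385 4.062
vertex 1.136 -1.067 4.254
vertex 1.229 -0.252 3.5
endloop
endfacet
facet normal -0.679 0.716 0.163
outer loop
vertex -0.444 -0.917 3.398
vertex 0.276 -0.385 4.062
vertex 0.253 -0.159 2.971
endloop
endfacet
facet normal -0.874 -0.272 -0.402
outer loop
vertex -0.029 -1.928 3.18
vertex -0.444 -0.917 3.398
vertex 0.064 -1.113 2.426
endloop
endfacet
facet normal 0.017 -0.979 -0.203
outer loop
vertex 0.947 -2.021 3.709
vertex -0.029 -1.928 3.18
vertex 0.924 -1.795 2.618
endloop
endfacet
facet normal 0.763 -0.428 0.485
outer loop
vertex 1.136 -1.067 4.254
vertex 0.947 -2.021 3.709
vertex 1.644 -1.263 3.282
endloop
endfacet

endsolid


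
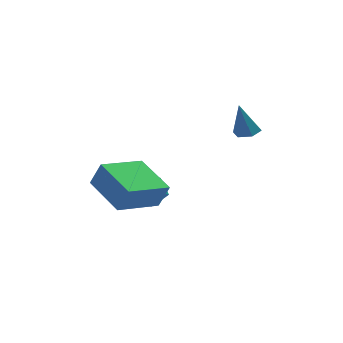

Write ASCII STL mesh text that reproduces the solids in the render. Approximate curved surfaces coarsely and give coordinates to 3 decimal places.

solid 
facet normal 0.216 0.144 -0.966
outer loop
vertex 4.308 3.078 0.086
vertex 3.709 3.19 -0.031
vertex 4.087 3.656 0.123
endloop
endfacet
facet normal 0.798 0.271 0.538
outer loop
vertex 4.308 3.078 0.086
vertex 4.087 3.656 0.123
vertex 3.351 2.95 1.571
endloop
endfacet
facet normal 0.216 0.144 -0.966
outer loop
vertex 4.087 3.656 0.123
vertex 3.709 3.19 -0.031
vertex 3.489 3.768 0.006
endloop
endfacet
facet normal 0.074 0.881 0.467
outer loop
vertex 4.087 3.656 0.123
vertex 3.489 3.768 0.006
vertex 3.351 2.95 1.571
endloop
endfacet
facet normal 0.218 0.145 -0.965
outer loop
vertex 3.489 3.768 0.006
vertex 3.709 3.19 -0.031
vertex 3.111 3.302 -0.149
endloop
endfacet
facet normal -0.792 0.567 0.227
outer loop
vertex 3.489 3.768 0.006
vertex 3.111 3.302 -0.149
vertex 3.351 2.95 1.571
endloop
endfacet
facet normal 0.218 0.145 -0.965
outer loop
vertex 3.111 3.302 -0.149
vertex 3.709 3.19 -0.031
vertex 3.331 2.724 -0.186
endloop
endfacet
facet normal -0.932 -0.358 0.057
outer loop
vertex 3.111 3.302 -0.149
vertex 3.331 2.724 -0.186
vertex 3.351 2.95 1.571
endloop
endfacet
facet normal 0.216 0.146 -0.965
outer loop
vertex 3.331 2.724 -0.186
vertex 3.709 3.19 -0.031
vertex 3.93 2.612 -0.069
endloop
endfacet
facet normal -0.206 -0.970 0.127
outer loop
vertex 3.331 2.724 -0.186
vertex 3.93 2.612 -0.069
vertex 3.351 2.95 1.571
endloop
endfacet
facet normal 0.216 0.146 -0.965
outer loop
vertex 3.93 2.612 -0.069
vertex 3.709 3.19 -0.031
vertex 4.308 3.078 0.086
endloop
endfacet
facet normal 0.659 -0.657 0.368
outer loop
vertex 3.93 2.612 -0.069
vertex 4.308 3.078 0.086
vertex 3.351 2.95 1.571
endloop
endfacet
facet normal -0.862 -0.327 0.388
outer loop
vertex -1.289 2.527 -3.187
vertex -1.0 1.613 -3.315
vertex -0.801 2.072 -2.487
endloop
endfacet
facet normal -0.679 0.302 0.669
outer loop
vertex -1.289 2.527 -3.187
vertex -0.801 2.072 -2.487
vertex -0.598 2.994 -2.697
endloop
endfacet
facet normal -0.619 0.773 0.137
outer loop
vertex -1.289 2.527 -3.187
vertex -0.598 2.994 -2.697
vertex -0.671 3.105 -3.656
endloop
endfacet
facet normal -0.766 0.434 -0.474
outer loop
vertex -1.289 2.527 -3.187
vertex -0.671 3.105 -3.656
vertex -0.919 2.252 -4.037
endloop
endfacet
facet normal -0.915 -0.245 -0.319
outer loop
vertex -1.289 2.527 -3.187
vertex -0.919 2.252 -4.037
vertex -1.0 1.613 -3.315
endloop
endfacet
facet normal -0.036 0.229 0.973
outer loop
vertex -0.598 2.994 -2.697
vertex -0.801 2.072 -2.487
vertex 0.119 2.368 -2.523
endloop
endfacet
facet normal -0.333 -0.789 0.517
outer loop
vertex -0.801 2.072 -2.487
vertex -1.0 1.613 -3.315
vertex -0.129 1.515 -2.904
endloop
endfacet
facet normal -0.420 -0.656 -0.627
outer loop
vertex -1.0 1.613 -3.315
vertex -0.919 2.252 -4.037
vertex -0.202 1.626 -3.863
endloop
endfacet
facet normal -0.177 0.444 -0.878
outer loop
vertex -0.919 2.252 -4.037
vertex -0.671 3.105 -3.656
vertex 0.001 2.548 -4.073
endloop
endfacet
facet normal 0.060 0.992 0.110
outer loop
vertex -0.671 3.105 -3.656
vertex -0.598 2.994 -2.697
vertex 0.2 3.007 -3.245
endloop
endfacet
facet normal 0.766 -0.434 0.474
outer loop
vertex 0.489 2.093 -3.373
vertex 0.119 2.368 -2.523
vertex -0.129 1.515 -2.904
endloop
endfacet
facet normal 0.619 -0.773 -0.137
outer loop
vertex 0.489 2.093 -3.373
vertex -0.129 1.515 -2.904
vertex -0.202 1.626 -3.863
endloop
endfacet
facet normal 0.679 -0.302 -0.669
outer loop
vertex 0.489 2.093 -3.373
vertex -0.202 1.626 -3.863
vertex 0.001 2.548 -4.073
endloop
endfacet
facet normal 0.862 0.327 -0.388
outer loop
vertex 0.489 2.093 -3.373
vertex 0.001 2.548 -4.073
vertex 0.2 3.007 -3.245
endloop
endfacet
facet normal 0.915 0.245 0.319
outer loop
vertex 0.489 2.093 -3.373
vertex 0.2 3.007 -3.245
vertex 0.119 2.368 -2.523
endloop
endfacet
facet normal 0.177 -0.444 0.878
outer loop
vertex -0.129 1.515 -2.904
vertex 0.119 2.368 -2.523
vertex -0.801 2.072 -2.487
endloop
endfacet
facet normal -0.060 -0.992 -0.110
outer loop
vertex -0.202 1.626 -3.863
vertex -0.129 1.515 -2.904
vertex -1.0 1.613 -3.315
endloop
endfacet
facet normal 0.036 -0.229 -0.973
outer loop
vertex 0.001 2.548 -4.073
vertex -0.202 1.626 -3.863
vertex -0.919 2.252 -4.037
endloop
endfacet
facet normal 0.333 0.789 -0.517
outer loop
vertex 0.2 3.007 -3.245
vertex 0.001 2.548 -4.073
vertex -0.671 3.105 -3.656
endloop
endfacet
facet normal 0.420 0.656 0.627
outer loop
vertex 0.119 2.368 -2.523
vertex 0.2 3.007 -3.245
vertex -0.598 2.994 -2.697
endloop
endfacet
facet normal -0.711 -0.678 0.186
outer loop
vertex -0.832 -1.645 -1.458
vertex -2.104 -0.096 -0.68
vertex -1.306 -1.461 -2.6
endloop
endfacet
facet normal 0.592 -0.721 -0.362
outer loop
vertex 0.224 -0.004 -3.0
vertex -0.832 -1.645 -1.458
vertex -1.306 -1.461 -2.6
endloop
endfacet
facet normal -0.711 -0.678 0.186
outer loop
vertex -1.306 -1.461 -2.6
vertex -2.104 -0.096 -0.68
vertex -2.578 0.088 -1.822
endloop
endfacet
facet normal -0.379 0.147 -0.913
outer loop
vertex -2.578 0.088 -1.822
vertex 0.224 -0.004 -3.0
vertex -1.306 -1.461 -2.6
endloop
endfacet
facet normal 0.379 -0.147 0.913
outer loop
vertex -0.832 -1.645 -1.458
vertex -0.574 1.361 -1.08
vertex -2.104 -0.096 -0.68
endloop
endfacet
facet normal 0.592 -0.721 -0.362
outer loop
vertex 0.698 -0.188 -1.858
vertex -0.832 -1.645 -1.458
vertex 0.224 -0.004 -3.0
endloop
endfacet
facet normal 0.379 -0.147 0.913
outer loop
vertex 0.698 -0.188 -1.858
vertex -0.574 1.361 -1.08
vertex -0.832 -1.645 -1.458
endloop
endfacet
facet normal -0.592 0.721 0.362
outer loop
vertex -2.104 -0.096 -0.68
vertex -0.574 1.361 -1.08
vertex -2.578 0.088 -1.822
endloop
endfacet
facet normal -0.379 0.147 -0.913
outer loop
vertex -1.048 1.545 -2.222
vertex 0.224 -0.004 -3.0
vertex -2.578 0.088 -1.822
endloop
endfacet
facet normal -0.592 0.721 0.362
outer loop
vertex -2.578 0.088 -1.822
vertex -0.574 1.361 -1.08
vertex -1.048 1.545 -2.222
endloop
endfacet
facet normal 0.711 0.678 -0.186
outer loop
vertex -1.048 1.545 -2.222
vertex 0.698 -0.188 -1.858
vertex 0.224 -0.004 -3.0
endloop
endfacet
facet normal 0.711 0.678 -0.186
outer loop
vertex -0.574 1.361 -1.08
vertex 0.698 -0.188 -1.858
vertex -1.048 1.545 -2.222
endloop
endfacet

endsolid


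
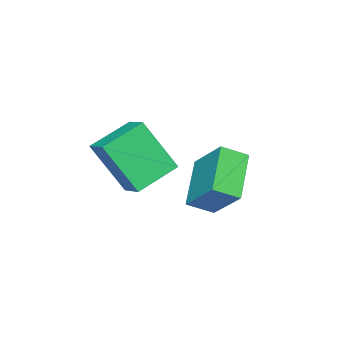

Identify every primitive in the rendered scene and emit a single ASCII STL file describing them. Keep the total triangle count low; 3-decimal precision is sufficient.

solid 
facet normal -0.593 0.659 -0.463
outer loop
vertex -3.837 0.231 -1.439
vertex -2.36 0.839 -2.466
vertex -4.199 -0.954 -2.661
endloop
endfacet
facet normal -0.778 -0.320 0.541
outer loop
vertex -3.6 -1.619 -2.194
vertex -3.837 0.231 -1.439
vertex -4.199 -0.954 -2.661
endloop
endfacet
facet normal -0.593 0.659 -0.462
outer loop
vertex -4.199 -0.954 -2.661
vertex -2.36 0.839 -2.466
vertex -2.722 -0.345 -3.689
endloop
endfacet
facet normal -0.208 -0.681 -0.702
outer loop
vertex -2.722 -0.345 -3.689
vertex -3.6 -1.619 -2.194
vertex -4.199 -0.954 -2.661
endloop
endfacet
facet normal 0.208 0.681 0.702
outer loop
vertex -3.837 0.231 -1.439
vertex -1.761 0.174 -1.999
vertex -2.36 0.839 -2.466
endloop
endfacet
facet normal -0.778 -0.320 0.540
outer loop
vertex -3.238 -0.435 -0.971
vertex -3.837 0.231 -1.439
vertex -3.6 -1.619 -2.194
endloop
endfacet
facet normal 0.208 0.681 0.702
outer loop
vertex -3.238 -0.435 -0.971
vertex -1.761 0.174 -1.999
vertex -3.837 0.231 -1.439
endloop
endfacet
facet normal 0.778 0.321 -0.541
outer loop
vertex -2.36 0.839 -2.466
vertex -1.761 0.174 -1.999
vertex -2.722 -0.345 -3.689
endloop
endfacet
facet normal -0.208 -0.681 -0.702
outer loop
vertex -2.123 -1.011 -3.221
vertex -3.6 -1.619 -2.194
vertex -2.722 -0.345 -3.689
endloop
endfacet
facet normal 0.778 0.320 -0.541
outer loop
vertex -2.722 -0.345 -3.689
vertex -1.761 0.174 -1.999
vertex -2.123 -1.011 -3.221
endloop
endfacet
facet normal 0.593 -0.659 0.463
outer loop
vertex -2.123 -1.011 -3.221
vertex -3.238 -0.435 -0.971
vertex -3.6 -1.619 -2.194
endloop
endfacet
facet normal 0.594 -0.658 0.463
outer loop
vertex -1.761 0.174 -1.999
vertex -3.238 -0.435 -0.971
vertex -2.123 -1.011 -3.221
endloop
endfacet
facet normal -0.883 0.310 0.352
outer loop
vertex -3.304 -3.906 -0.899
vertex -2.858 -3.093 -0.498
vertex -3.654 -2.803 -2.747
endloop
endfacet
facet normal -0.441 -0.805 -0.397
outer loop
vertex -2.162 -3.327 -3.342
vertex -3.304 -3.906 -0.899
vertex -3.654 -2.803 -2.747
endloop
endfacet
facet normal -0.883 0.310 0.352
outer loop
vertex -3.654 -2.803 -2.747
vertex -2.858 -3.093 -0.498
vertex -3.208 -1.99 -2.346
endloop
endfacet
facet normal -0.160 0.506 -0.848
outer loop
vertex -3.208 -1.99 -2.346
vertex -2.162 -3.327 -3.342
vertex -3.654 -2.803 -2.747
endloop
endfacet
facet normal 0.160 -0.506 0.848
outer loop
vertex -3.304 -3.906 -0.899
vertex -1.366 -3.617 -1.093
vertex -2.858 -3.093 -0.498
endloop
endfacet
facet normal -0.441 -0.805 -0.397
outer loop
vertex -1.812 -4.43 -1.494
vertex -3.304 -3.906 -0.899
vertex -2.162 -3.327 -3.342
endloop
endfacet
facet normal 0.160 -0.506 0.848
outer loop
vertex -1.812 -4.43 -1.494
vertex -1.366 -3.617 -1.093
vertex -3.304 -3.906 -0.899
endloop
endfacet
facet normal 0.441 0.805 0.397
outer loop
vertex -2.858 -3.093 -0.498
vertex -1.366 -3.617 -1.093
vertex -3.208 -1.99 -2.346
endloop
endfacet
facet normal -0.160 0.506 -0.848
outer loop
vertex -1.716 -2.514 -2.941
vertex -2.162 -3.327 -3.342
vertex -3.208 -1.99 -2.346
endloop
endfacet
facet normal 0.441 0.805 0.397
outer loop
vertex -3.208 -1.99 -2.346
vertex -1.366 -3.617 -1.093
vertex -1.716 -2.514 -2.941
endloop
endfacet
facet normal 0.883 -0.310 -0.352
outer loop
vertex -1.716 -2.514 -2.941
vertex -1.812 -4.43 -1.494
vertex -2.162 -3.327 -3.342
endloop
endfacet
facet normal 0.883 -0.310 -0.352
outer loop
vertex -1.366 -3.617 -1.093
vertex -1.812 -4.43 -1.494
vertex -1.716 -2.514 -2.941
endloop
endfacet

endsolid


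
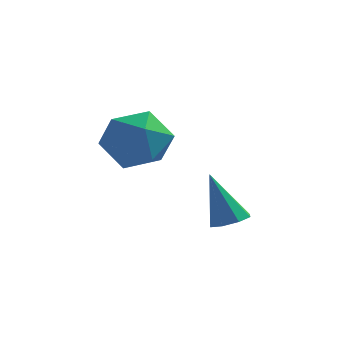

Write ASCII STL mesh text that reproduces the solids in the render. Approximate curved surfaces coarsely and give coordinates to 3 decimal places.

solid 
facet normal 0.362 -0.096 -0.927
outer loop
vertex 2.739 2.211 -2.582
vertex 2.376 2.677 -2.772
vertex 2.951 2.634 -2.543
endloop
endfacet
facet normal 0.666 -0.392 0.635
outer loop
vertex 2.739 2.211 -2.582
vertex 2.951 2.634 -2.543
vertex 1.744 2.843 -1.148
endloop
endfacet
facet normal 0.362 -0.096 -0.927
outer loop
vertex 2.951 2.634 -2.543
vertex 2.376 2.677 -2.772
vertex 2.826 3.082 -2.638
endloop
endfacet
facet normal 0.738 0.331 0.589
outer loop
vertex 2.951 2.634 -2.543
vertex 2.826 3.082 -2.638
vertex 1.744 2.843 -1.148
endloop
endfacet
facet normal 0.362 -0.095 -0.927
outer loop
vertex 2.826 3.082 -2.638
vertex 2.376 2.677 -2.772
vertex 2.438 3.293 -2.811
endloop
endfacet
facet normal 0.313 0.876 0.367
outer loop
vertex 2.826 3.082 -2.638
vertex 2.438 3.293 -2.811
vertex 1.744 2.843 -1.148
endloop
endfacet
facet normal 0.362 -0.095 -0.927
outer loop
vertex 2.438 3.293 -2.811
vertex 2.376 2.677 -2.772
vertex 2.014 3.143 -2.961
endloop
endfacet
facet normal -0.363 0.927 0.099
outer loop
vertex 2.438 3.293 -2.811
vertex 2.014 3.143 -2.961
vertex 1.744 2.843 -1.148
endloop
endfacet
facet normal 0.361 -0.096 -0.928
outer loop
vertex 2.014 3.143 -2.961
vertex 2.376 2.677 -2.772
vertex 1.802 2.72 -3.0
endloop
endfacet
facet normal -0.890 0.452 -0.058
outer loop
vertex 2.014 3.143 -2.961
vertex 1.802 2.72 -3.0
vertex 1.744 2.843 -1.148
endloop
endfacet
facet normal 0.361 -0.095 -0.928
outer loop
vertex 1.802 2.72 -3.0
vertex 2.376 2.677 -2.772
vertex 1.926 2.272 -2.906
endloop
endfacet
facet normal -0.963 -0.269 -0.012
outer loop
vertex 1.802 2.72 -3.0
vertex 1.926 2.272 -2.906
vertex 1.744 2.843 -1.148
endloop
endfacet
facet normal 0.361 -0.095 -0.928
outer loop
vertex 1.926 2.272 -2.906
vertex 2.376 2.677 -2.772
vertex 2.315 2.061 -2.733
endloop
endfacet
facet normal -0.537 -0.817 0.210
outer loop
vertex 1.926 2.272 -2.906
vertex 2.315 2.061 -2.733
vertex 1.744 2.843 -1.148
endloop
endfacet
facet normal 0.364 -0.095 -0.927
outer loop
vertex 2.315 2.061 -2.733
vertex 2.376 2.677 -2.772
vertex 2.739 2.211 -2.582
endloop
endfacet
facet normal 0.137 -0.868 0.478
outer loop
vertex 2.315 2.061 -2.733
vertex 2.739 2.211 -2.582
vertex 1.744 2.843 -1.148
endloop
endfacet
facet normal -0.394 0.296 0.870
outer loop
vertex -1.315 4.528 0.033
vertex -1.246 3.445 0.433
vertex -0.362 4.176 0.585
endloop
endfacet
facet normal -0.023 0.825 0.565
outer loop
vertex -1.315 4.528 0.033
vertex -0.362 4.176 0.585
vertex -0.272 4.829 -0.365
endloop
endfacet
facet normal -0.304 0.949 -0.078
outer loop
vertex -1.315 4.528 0.033
vertex -0.272 4.829 -0.365
vertex -1.1 4.503 -1.104
endloop
endfacet
facet normal -0.850 0.499 -0.172
outer loop
vertex -1.315 4.528 0.033
vertex -1.1 4.503 -1.104
vertex -1.702 3.647 -0.61
endloop
endfacet
facet normal -0.905 0.095 0.414
outer loop
vertex -1.315 4.528 0.033
vertex -1.702 3.647 -0.61
vertex -1.246 3.445 0.433
endloop
endfacet
facet normal 0.648 0.598 0.472
outer loop
vertex -0.272 4.829 -0.365
vertex -0.362 4.176 0.585
vertex 0.442 3.933 -0.21
endloop
endfacet
facet normal 0.046 -0.256 0.966
outer loop
vertex -0.362 4.176 0.585
vertex -1.246 3.445 0.433
vertex -0.16 3.077 0.284
endloop
endfacet
facet normal -0.780 -0.582 0.228
outer loop
vertex -1.246 3.445 0.433
vertex -1.702 3.647 -0.61
vertex -0.988 2.751 -0.455
endloop
endfacet
facet normal -0.691 0.070 -0.720
outer loop
vertex -1.702 3.647 -0.61
vertex -1.1 4.503 -1.104
vertex -0.898 3.404 -1.405
endloop
endfacet
facet normal 0.193 0.800 -0.569
outer loop
vertex -1.1 4.503 -1.104
vertex -0.272 4.829 -0.365
vertex -0.014 4.135 -1.253
endloop
endfacet
facet normal 0.850 -0.499 0.172
outer loop
vertex 0.055 3.052 -0.853
vertex 0.442 3.933 -0.21
vertex -0.16 3.077 0.284
endloop
endfacet
facet normal 0.304 -0.949 0.078
outer loop
vertex 0.055 3.052 -0.853
vertex -0.16 3.077 0.284
vertex -0.988 2.751 -0.455
endloop
endfacet
facet normal 0.023 -0.825 -0.565
outer loop
vertex 0.055 3.052 -0.853
vertex -0.988 2.751 -0.455
vertex -0.898 3.404 -1.405
endloop
endfacet
facet normal 0.394 -0.296 -0.870
outer loop
vertex 0.055 3.052 -0.853
vertex -0.898 3.404 -1.405
vertex -0.014 4.135 -1.253
endloop
endfacet
facet normal 0.905 -0.095 -0.414
outer loop
vertex 0.055 3.052 -0.853
vertex -0.014 4.135 -1.253
vertex 0.442 3.933 -0.21
endloop
endfacet
facet normal 0.691 -0.070 0.720
outer loop
vertex -0.16 3.077 0.284
vertex 0.442 3.933 -0.21
vertex -0.362 4.176 0.585
endloop
endfacet
facet normal -0.193 -0.800 0.569
outer loop
vertex -0.988 2.751 -0.455
vertex -0.16 3.077 0.284
vertex -1.246 3.445 0.433
endloop
endfacet
facet normal -0.648 -0.598 -0.472
outer loop
vertex -0.898 3.404 -1.405
vertex -0.988 2.751 -0.455
vertex -1.702 3.647 -0.61
endloop
endfacet
facet normal -0.046 0.256 -0.966
outer loop
vertex -0.014 4.135 -1.253
vertex -0.898 3.404 -1.405
vertex -1.1 4.503 -1.104
endloop
endfacet
facet normal 0.780 0.582 -0.228
outer loop
vertex 0.442 3.933 -0.21
vertex -0.014 4.135 -1.253
vertex -0.272 4.829 -0.365
endloop
endfacet

endsolid


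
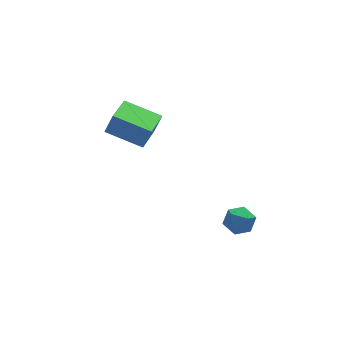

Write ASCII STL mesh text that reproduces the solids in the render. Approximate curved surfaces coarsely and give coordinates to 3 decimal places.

solid 
facet normal -0.588 -0.773 0.239
outer loop
vertex -3.367 -0.099 0.629
vertex -4.624 1.017 1.148
vertex -3.743 -0.096 -0.287
endloop
endfacet
facet normal 0.715 -0.634 -0.295
outer loop
vertex -2.756 1.203 -0.688
vertex -3.367 -0.099 0.629
vertex -3.743 -0.096 -0.287
endloop
endfacet
facet normal -0.588 -0.773 0.239
outer loop
vertex -3.743 -0.096 -0.287
vertex -4.624 1.017 1.148
vertex -5.0 1.02 0.232
endloop
endfacet
facet normal -0.380 0.003 -0.925
outer loop
vertex -5.0 1.02 0.232
vertex -2.756 1.203 -0.688
vertex -3.743 -0.096 -0.287
endloop
endfacet
facet normal 0.380 -0.003 0.925
outer loop
vertex -3.367 -0.099 0.629
vertex -3.637 2.316 0.747
vertex -4.624 1.017 1.148
endloop
endfacet
facet normal 0.715 -0.634 -0.295
outer loop
vertex -2.38 1.2 0.228
vertex -3.367 -0.099 0.629
vertex -2.756 1.203 -0.688
endloop
endfacet
facet normal 0.380 -0.003 0.925
outer loop
vertex -2.38 1.2 0.228
vertex -3.637 2.316 0.747
vertex -3.367 -0.099 0.629
endloop
endfacet
facet normal -0.715 0.634 0.295
outer loop
vertex -4.624 1.017 1.148
vertex -3.637 2.316 0.747
vertex -5.0 1.02 0.232
endloop
endfacet
facet normal -0.380 0.003 -0.925
outer loop
vertex -4.013 2.319 -0.169
vertex -2.756 1.203 -0.688
vertex -5.0 1.02 0.232
endloop
endfacet
facet normal -0.715 0.634 0.295
outer loop
vertex -5.0 1.02 0.232
vertex -3.637 2.316 0.747
vertex -4.013 2.319 -0.169
endloop
endfacet
facet normal 0.588 0.773 -0.239
outer loop
vertex -4.013 2.319 -0.169
vertex -2.38 1.2 0.228
vertex -2.756 1.203 -0.688
endloop
endfacet
facet normal 0.588 0.773 -0.239
outer loop
vertex -3.637 2.316 0.747
vertex -2.38 1.2 0.228
vertex -4.013 2.319 -0.169
endloop
endfacet
facet normal -0.644 0.736 -0.210
outer loop
vertex -1.242 -3.446 -3.205
vertex -1.752 -3.773 -2.788
vertex -1.291 -3.284 -2.488
endloop
endfacet
facet normal 0.028 0.975 -0.218
outer loop
vertex -1.242 -3.446 -3.205
vertex -1.291 -3.284 -2.488
vertex -0.631 -3.373 -2.801
endloop
endfacet
facet normal 0.392 0.596 -0.701
outer loop
vertex -1.242 -3.446 -3.205
vertex -0.631 -3.373 -2.801
vertex -0.683 -3.917 -3.293
endloop
endfacet
facet normal -0.054 0.122 -0.991
outer loop
vertex -1.242 -3.446 -3.205
vertex -0.683 -3.917 -3.293
vertex -1.376 -4.165 -3.286
endloop
endfacet
facet normal -0.695 0.207 -0.688
outer loop
vertex -1.242 -3.446 -3.205
vertex -1.376 -4.165 -3.286
vertex -1.752 -3.773 -2.788
endloop
endfacet
facet normal 0.315 0.850 0.422
outer loop
vertex -0.631 -3.373 -2.801
vertex -1.291 -3.284 -2.488
vertex -0.764 -3.655 -2.134
endloop
endfacet
facet normal -0.773 0.461 0.436
outer loop
vertex -1.291 -3.284 -2.488
vertex -1.752 -3.773 -2.788
vertex -1.457 -3.903 -2.127
endloop
endfacet
facet normal -0.856 -0.393 -0.337
outer loop
vertex -1.752 -3.773 -2.788
vertex -1.376 -4.165 -3.286
vertex -1.509 -4.447 -2.619
endloop
endfacet
facet normal 0.182 -0.531 -0.827
outer loop
vertex -1.376 -4.165 -3.286
vertex -0.683 -3.917 -3.293
vertex -0.849 -4.536 -2.932
endloop
endfacet
facet normal 0.904 0.236 -0.357
outer loop
vertex -0.683 -3.917 -3.293
vertex -0.631 -3.373 -2.801
vertex -0.388 -4.047 -2.632
endloop
endfacet
facet normal 0.054 -0.122 0.991
outer loop
vertex -0.898 -4.374 -2.215
vertex -0.764 -3.655 -2.134
vertex -1.457 -3.903 -2.127
endloop
endfacet
facet normal -0.392 -0.596 0.701
outer loop
vertex -0.898 -4.374 -2.215
vertex -1.457 -3.903 -2.127
vertex -1.509 -4.447 -2.619
endloop
endfacet
facet normal -0.028 -0.975 0.218
outer loop
vertex -0.898 -4.374 -2.215
vertex -1.509 -4.447 -2.619
vertex -0.849 -4.536 -2.932
endloop
endfacet
facet normal 0.644 -0.736 0.210
outer loop
vertex -0.898 -4.374 -2.215
vertex -0.849 -4.536 -2.932
vertex -0.388 -4.047 -2.632
endloop
endfacet
facet normal 0.695 -0.207 0.688
outer loop
vertex -0.898 -4.374 -2.215
vertex -0.388 -4.047 -2.632
vertex -0.764 -3.655 -2.134
endloop
endfacet
facet normal -0.182 0.531 0.827
outer loop
vertex -1.457 -3.903 -2.127
vertex -0.764 -3.655 -2.134
vertex -1.291 -3.284 -2.488
endloop
endfacet
facet normal -0.904 -0.236 0.357
outer loop
vertex -1.509 -4.447 -2.619
vertex -1.457 -3.903 -2.127
vertex -1.752 -3.773 -2.788
endloop
endfacet
facet normal -0.315 -0.850 -0.422
outer loop
vertex -0.849 -4.536 -2.932
vertex -1.509 -4.447 -2.619
vertex -1.376 -4.165 -3.286
endloop
endfacet
facet normal 0.773 -0.461 -0.436
outer loop
vertex -0.388 -4.047 -2.632
vertex -0.849 -4.536 -2.932
vertex -0.683 -3.917 -3.293
endloop
endfacet
facet normal 0.856 0.393 0.337
outer loop
vertex -0.764 -3.655 -2.134
vertex -0.388 -4.047 -2.632
vertex -0.631 -3.373 -2.801
endloop
endfacet

endsolid


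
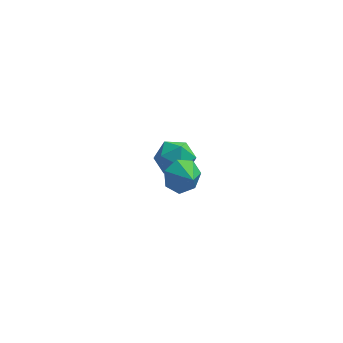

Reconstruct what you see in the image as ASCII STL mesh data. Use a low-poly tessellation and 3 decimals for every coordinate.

solid 
facet normal -0.166 0.938 0.305
outer loop
vertex 0.353 3.555 -1.578
vertex 0.153 3.187 -0.556
vertex 1.18 3.465 -0.851
endloop
endfacet
facet normal 0.304 0.924 -0.231
outer loop
vertex 0.353 3.555 -1.578
vertex 1.18 3.465 -0.851
vertex 1.33 3.153 -1.9
endloop
endfacet
facet normal -0.009 0.612 -0.791
outer loop
vertex 0.353 3.555 -1.578
vertex 1.33 3.153 -1.9
vertex 0.395 2.683 -2.253
endloop
endfacet
facet normal -0.673 0.432 -0.600
outer loop
vertex 0.353 3.555 -1.578
vertex 0.395 2.683 -2.253
vertex -0.332 2.704 -1.423
endloop
endfacet
facet normal -0.770 0.634 0.078
outer loop
vertex 0.353 3.555 -1.578
vertex -0.332 2.704 -1.423
vertex 0.153 3.187 -0.556
endloop
endfacet
facet normal 0.856 0.516 -0.031
outer loop
vertex 1.33 3.153 -1.9
vertex 1.18 3.465 -0.851
vertex 1.732 2.536 -1.077
endloop
endfacet
facet normal 0.095 0.539 0.837
outer loop
vertex 1.18 3.465 -0.851
vertex 0.153 3.187 -0.556
vertex 1.005 2.557 -0.247
endloop
endfacet
facet normal -0.883 0.048 0.467
outer loop
vertex 0.153 3.187 -0.556
vertex -0.332 2.704 -1.423
vertex 0.07 2.087 -0.6
endloop
endfacet
facet normal -0.726 -0.278 -0.629
outer loop
vertex -0.332 2.704 -1.423
vertex 0.395 2.683 -2.253
vertex 0.22 1.775 -1.649
endloop
endfacet
facet normal 0.348 0.011 -0.937
outer loop
vertex 0.395 2.683 -2.253
vertex 1.33 3.153 -1.9
vertex 1.247 2.053 -1.944
endloop
endfacet
facet normal 0.673 -0.432 0.600
outer loop
vertex 1.047 1.685 -0.922
vertex 1.732 2.536 -1.077
vertex 1.005 2.557 -0.247
endloop
endfacet
facet normal 0.009 -0.612 0.791
outer loop
vertex 1.047 1.685 -0.922
vertex 1.005 2.557 -0.247
vertex 0.07 2.087 -0.6
endloop
endfacet
facet normal -0.304 -0.924 0.231
outer loop
vertex 1.047 1.685 -0.922
vertex 0.07 2.087 -0.6
vertex 0.22 1.775 -1.649
endloop
endfacet
facet normal 0.166 -0.938 -0.305
outer loop
vertex 1.047 1.685 -0.922
vertex 0.22 1.775 -1.649
vertex 1.247 2.053 -1.944
endloop
endfacet
facet normal 0.770 -0.634 -0.078
outer loop
vertex 1.047 1.685 -0.922
vertex 1.247 2.053 -1.944
vertex 1.732 2.536 -1.077
endloop
endfacet
facet normal 0.726 0.278 0.629
outer loop
vertex 1.005 2.557 -0.247
vertex 1.732 2.536 -1.077
vertex 1.18 3.465 -0.851
endloop
endfacet
facet normal -0.348 -0.011 0.937
outer loop
vertex 0.07 2.087 -0.6
vertex 1.005 2.557 -0.247
vertex 0.153 3.187 -0.556
endloop
endfacet
facet normal -0.856 -0.516 0.031
outer loop
vertex 0.22 1.775 -1.649
vertex 0.07 2.087 -0.6
vertex -0.332 2.704 -1.423
endloop
endfacet
facet normal -0.095 -0.539 -0.837
outer loop
vertex 1.247 2.053 -1.944
vertex 0.22 1.775 -1.649
vertex 0.395 2.683 -2.253
endloop
endfacet
facet normal 0.883 -0.048 -0.467
outer loop
vertex 1.732 2.536 -1.077
vertex 1.247 2.053 -1.944
vertex 1.33 3.153 -1.9
endloop
endfacet
facet normal -0.479 0.714 -0.510
outer loop
vertex 1.869 -2.706 4.108
vertex 1.439 -3.357 3.601
vertex 1.165 -2.969 4.401
endloop
endfacet
facet normal 0.360 0.073 0.930
outer loop
vertex 1.869 -2.706 4.108
vertex 1.165 -2.969 4.401
vertex 1.981 -4.163 4.179
endloop
endfacet
facet normal -0.479 0.714 -0.510
outer loop
vertex 1.165 -2.969 4.401
vertex 1.439 -3.357 3.601
vertex 0.667 -3.524 4.092
endloop
endfacet
facet normal -0.216 -0.319 0.923
outer loop
vertex 1.165 -2.969 4.401
vertex 0.667 -3.524 4.092
vertex 1.981 -4.163 4.179
endloop
endfacet
facet normal -0.479 0.714 -0.510
outer loop
vertex 0.667 -3.524 4.092
vertex 1.439 -3.357 3.601
vertex 0.751 -3.953 3.413
endloop
endfacet
facet normal -0.415 -0.792 0.449
outer loop
vertex 0.667 -3.524 4.092
vertex 0.751 -3.953 3.413
vertex 1.981 -4.163 4.179
endloop
endfacet
facet normal -0.479 0.714 -0.511
outer loop
vertex 0.751 -3.953 3.413
vertex 1.439 -3.357 3.601
vertex 1.353 -3.933 2.877
endloop
endfacet
facet normal -0.086 -0.987 -0.133
outer loop
vertex 0.751 -3.953 3.413
vertex 1.353 -3.933 2.877
vertex 1.981 -4.163 4.179
endloop
endfacet
facet normal -0.479 0.714 -0.511
outer loop
vertex 1.353 -3.933 2.877
vertex 1.439 -3.357 3.601
vertex 2.02 -3.479 2.886
endloop
endfacet
facet normal 0.523 -0.760 -0.386
outer loop
vertex 1.353 -3.933 2.877
vertex 2.02 -3.479 2.886
vertex 1.981 -4.163 4.179
endloop
endfacet
facet normal -0.479 0.714 -0.511
outer loop
vertex 2.02 -3.479 2.886
vertex 1.439 -3.357 3.601
vertex 2.25 -2.933 3.434
endloop
endfacet
facet normal 0.952 -0.281 -0.120
outer loop
vertex 2.02 -3.479 2.886
vertex 2.25 -2.933 3.434
vertex 1.981 -4.163 4.179
endloop
endfacet
facet normal -0.479 0.714 -0.511
outer loop
vertex 2.25 -2.933 3.434
vertex 1.439 -3.357 3.601
vertex 1.869 -2.706 4.108
endloop
endfacet
facet normal 0.880 0.090 0.467
outer loop
vertex 2.25 -2.933 3.434
vertex 1.869 -2.706 4.108
vertex 1.981 -4.163 4.179
endloop
endfacet

endsolid


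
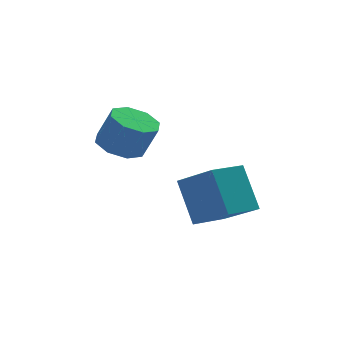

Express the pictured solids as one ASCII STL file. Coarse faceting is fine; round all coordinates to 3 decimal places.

solid 
facet normal -0.816 -0.563 0.131
outer loop
vertex 0.427 1.853 -3.533
vertex -0.038 2.95 -1.707
vertex -0.696 3.223 -4.642
endloop
endfacet
facet normal 0.213 -0.503 -0.837
outer loop
vertex 0.618 4.13 -4.853
vertex 0.427 1.853 -3.533
vertex -0.696 3.223 -4.642
endloop
endfacet
facet normal -0.816 -0.563 0.131
outer loop
vertex -0.696 3.223 -4.642
vertex -0.038 2.95 -1.707
vertex -1.161 4.32 -2.817
endloop
endfacet
facet normal -0.538 0.655 -0.531
outer loop
vertex -1.161 4.32 -2.817
vertex 0.618 4.13 -4.853
vertex -0.696 3.223 -4.642
endloop
endfacet
facet normal 0.538 -0.655 0.531
outer loop
vertex 0.427 1.853 -3.533
vertex 1.276 3.857 -1.918
vertex -0.038 2.95 -1.707
endloop
endfacet
facet normal 0.214 -0.503 -0.837
outer loop
vertex 1.741 2.76 -3.743
vertex 0.427 1.853 -3.533
vertex 0.618 4.13 -4.853
endloop
endfacet
facet normal 0.537 -0.655 0.531
outer loop
vertex 1.741 2.76 -3.743
vertex 1.276 3.857 -1.918
vertex 0.427 1.853 -3.533
endloop
endfacet
facet normal -0.213 0.504 0.837
outer loop
vertex -0.038 2.95 -1.707
vertex 1.276 3.857 -1.918
vertex -1.161 4.32 -2.817
endloop
endfacet
facet normal -0.537 0.656 -0.531
outer loop
vertex 0.153 5.227 -3.027
vertex 0.618 4.13 -4.853
vertex -1.161 4.32 -2.817
endloop
endfacet
facet normal -0.213 0.503 0.838
outer loop
vertex -1.161 4.32 -2.817
vertex 1.276 3.857 -1.918
vertex 0.153 5.227 -3.027
endloop
endfacet
facet normal 0.816 0.563 -0.131
outer loop
vertex 0.153 5.227 -3.027
vertex 1.741 2.76 -3.743
vertex 0.618 4.13 -4.853
endloop
endfacet
facet normal 0.816 0.563 -0.131
outer loop
vertex 1.276 3.857 -1.918
vertex 1.741 2.76 -3.743
vertex 0.153 5.227 -3.027
endloop
endfacet
facet normal -0.365 0.195 -0.910
outer loop
vertex -2.489 3.63 -0.743
vertex -3.411 3.36 -0.431
vertex -2.89 4.225 -0.455
endloop
endfacet
facet normal 0.773 0.608 -0.180
outer loop
vertex -2.489 3.63 -0.743
vertex -2.89 4.225 -0.455
vertex -1.927 3.33 0.659
endloop
endfacet
facet normal 0.773 0.608 -0.180
outer loop
vertex -1.927 3.33 0.659
vertex -2.89 4.225 -0.455
vertex -2.328 3.925 0.947
endloop
endfacet
facet normal 0.365 -0.195 0.910
outer loop
vertex -1.927 3.33 0.659
vertex -2.328 3.925 0.947
vertex -2.849 3.06 0.971
endloop
endfacet
facet normal -0.365 0.195 -0.910
outer loop
vertex -2.89 4.225 -0.455
vertex -3.411 3.36 -0.431
vertex -3.596 4.313 -0.153
endloop
endfacet
facet normal 0.180 0.974 0.136
outer loop
vertex -2.89 4.225 -0.455
vertex -3.596 4.313 -0.153
vertex -2.328 3.925 0.947
endloop
endfacet
facet normal 0.180 0.974 0.136
outer loop
vertex -2.328 3.925 0.947
vertex -3.596 4.313 -0.153
vertex -3.034 4.013 1.249
endloop
endfacet
facet normal 0.365 -0.195 0.910
outer loop
vertex -2.328 3.925 0.947
vertex -3.034 4.013 1.249
vertex -2.849 3.06 0.971
endloop
endfacet
facet normal -0.365 0.195 -0.911
outer loop
vertex -3.596 4.313 -0.153
vertex -3.411 3.36 -0.431
vertex -4.194 3.843 -0.014
endloop
endfacet
facet normal -0.518 0.770 0.373
outer loop
vertex -3.596 4.313 -0.153
vertex -4.194 3.843 -0.014
vertex -3.034 4.013 1.249
endloop
endfacet
facet normal -0.518 0.770 0.373
outer loop
vertex -3.034 4.013 1.249
vertex -4.194 3.843 -0.014
vertex -3.632 3.543 1.388
endloop
endfacet
facet normal 0.365 -0.195 0.911
outer loop
vertex -3.034 4.013 1.249
vertex -3.632 3.543 1.388
vertex -2.849 3.06 0.971
endloop
endfacet
facet normal -0.365 0.194 -0.910
outer loop
vertex -4.194 3.843 -0.014
vertex -3.411 3.36 -0.431
vertex -4.333 3.09 -0.119
endloop
endfacet
facet normal -0.913 0.114 0.391
outer loop
vertex -4.194 3.843 -0.014
vertex -4.333 3.09 -0.119
vertex -3.632 3.543 1.388
endloop
endfacet
facet normal -0.913 0.114 0.391
outer loop
vertex -3.632 3.543 1.388
vertex -4.333 3.09 -0.119
vertex -3.771 2.79 1.283
endloop
endfacet
facet normal 0.365 -0.194 0.910
outer loop
vertex -3.632 3.543 1.388
vertex -3.771 2.79 1.283
vertex -2.849 3.06 0.971
endloop
endfacet
facet normal -0.365 0.195 -0.910
outer loop
vertex -4.333 3.09 -0.119
vertex -3.411 3.36 -0.431
vertex -3.932 2.495 -0.407
endloop
endfacet
facet normal -0.773 -0.608 0.180
outer loop
vertex -4.333 3.09 -0.119
vertex -3.932 2.495 -0.407
vertex -3.771 2.79 1.283
endloop
endfacet
facet normal -0.773 -0.608 0.180
outer loop
vertex -3.771 2.79 1.283
vertex -3.932 2.495 -0.407
vertex -3.37 2.195 0.995
endloop
endfacet
facet normal 0.365 -0.195 0.910
outer loop
vertex -3.771 2.79 1.283
vertex -3.37 2.195 0.995
vertex -2.849 3.06 0.971
endloop
endfacet
facet normal -0.365 0.195 -0.910
outer loop
vertex -3.932 2.495 -0.407
vertex -3.411 3.36 -0.431
vertex -3.226 2.407 -0.709
endloop
endfacet
facet normal -0.180 -0.974 -0.136
outer loop
vertex -3.932 2.495 -0.407
vertex -3.226 2.407 -0.709
vertex -3.37 2.195 0.995
endloop
endfacet
facet normal -0.180 -0.974 -0.136
outer loop
vertex -3.37 2.195 0.995
vertex -3.226 2.407 -0.709
vertex -2.664 2.107 0.693
endloop
endfacet
facet normal 0.365 -0.195 0.910
outer loop
vertex -3.37 2.195 0.995
vertex -2.664 2.107 0.693
vertex -2.849 3.06 0.971
endloop
endfacet
facet normal -0.365 0.195 -0.911
outer loop
vertex -3.226 2.407 -0.709
vertex -3.411 3.36 -0.431
vertex -2.628 2.877 -0.848
endloop
endfacet
facet normal 0.518 -0.770 -0.373
outer loop
vertex -3.226 2.407 -0.709
vertex -2.628 2.877 -0.848
vertex -2.664 2.107 0.693
endloop
endfacet
facet normal 0.518 -0.770 -0.373
outer loop
vertex -2.664 2.107 0.693
vertex -2.628 2.877 -0.848
vertex -2.066 2.577 0.554
endloop
endfacet
facet normal 0.365 -0.195 0.911
outer loop
vertex -2.664 2.107 0.693
vertex -2.066 2.577 0.554
vertex -2.849 3.06 0.971
endloop
endfacet
facet normal -0.365 0.194 -0.910
outer loop
vertex -2.628 2.877 -0.848
vertex -3.411 3.36 -0.431
vertex -2.489 3.63 -0.743
endloop
endfacet
facet normal 0.913 -0.114 -0.391
outer loop
vertex -2.628 2.877 -0.848
vertex -2.489 3.63 -0.743
vertex -2.066 2.577 0.554
endloop
endfacet
facet normal 0.913 -0.114 -0.391
outer loop
vertex -2.066 2.577 0.554
vertex -2.489 3.63 -0.743
vertex -1.927 3.33 0.659
endloop
endfacet
facet normal 0.365 -0.194 0.910
outer loop
vertex -2.066 2.577 0.554
vertex -1.927 3.33 0.659
vertex -2.849 3.06 0.971
endloop
endfacet

endsolid
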